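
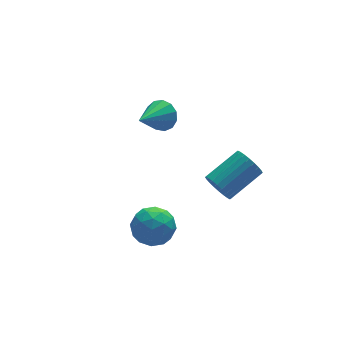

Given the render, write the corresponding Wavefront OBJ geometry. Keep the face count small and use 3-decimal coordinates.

v 1.403 -1.599 -2.167
v 1.807 -2.134 -2.735
v 3.722 -1.637 -1.842
v 3.317 -1.101 -1.273
v 1.811 -1.838 -2.908
v 3.725 -1.341 -2.015
v 1.753 -1.505 -2.969
v 3.667 -1.008 -2.075
v 1.641 -1.186 -2.907
v 3.555 -0.689 -2.013
v 1.493 -0.93 -2.732
v 3.407 -0.433 -1.839
v 1.331 -0.776 -2.471
v 3.246 -0.279 -1.578
v 1.181 -0.747 -2.164
v 3.095 -0.25 -1.271
v 1.064 -0.848 -1.857
v 2.978 -0.351 -0.964
v 0.998 -1.063 -1.598
v 2.913 -0.566 -0.705
v 0.995 -1.359 -1.425
v 2.909 -0.862 -0.532
v 1.053 -1.692 -1.365
v 2.967 -1.195 -0.471
v 1.165 -2.011 -1.427
v 3.079 -1.514 -0.533
v 1.313 -2.267 -1.601
v 3.227 -1.77 -0.708
v 1.474 -2.421 -1.862
v 3.389 -1.924 -0.969
v 1.625 -2.45 -2.169
v 3.539 -1.953 -1.276
v 1.742 -2.349 -2.476
v 3.656 -1.852 -1.583
v 0.77 3.926 -1.029
v 1.276 3.878 -0.238
v -0.81 3.014 -0.071
v 1.019 4.341 -0.223
v 0.682 4.672 -0.464
v 0.374 4.765 -0.884
v 0.191 4.593 -1.35
v 0.192 4.208 -1.714
v 0.376 3.734 -1.861
v 0.686 3.32 -1.743
v 1.022 3.099 -1.399
v 1.278 3.14 -0.937
v 1.373 3.431 -0.505
v -3.321 -2.327 -2.645
v -2.499 -1.594 -2.257
v -2.061 -3.126 -3.803
v -1.239 -2.393 -3.415
v -1.66 -3.224 -2.711
v -2.439 -2.73 -1.996
v -2.121 -1.99 -4.064
v -2.9 -1.496 -3.349
v -1.758 -1.386 -3.134
v -1.473 -2.149 -2.298
v -3.087 -2.571 -3.762
v -2.802 -3.334 -2.926
v -3.02 -1.89 -2.349
v -1.54 -2.83 -3.711
v -1.787 -3.318 -3.297
v -1.304 -2.888 -3.069
v -2.985 -2.558 -2.196
v -2.502 -2.127 -1.968
v -2.009 -3.085 -2.235
v -2.058 -2.593 -4.092
v -1.575 -2.162 -3.864
v -3.256 -1.832 -2.991
v -2.773 -1.402 -2.763
v -2.551 -1.635 -3.825
v -2.102 -1.337 -2.637
v -1.361 -1.807 -3.317
v -1.88 -1.57 -3.699
v -2.337 -1.28 -3.278
v -1.934 -1.786 -2.145
v -1.194 -2.256 -2.826
v -1.441 -2.744 -2.412
v -1.899 -2.453 -1.992
v -1.499 -1.663 -2.661
v -3.366 -2.464 -3.234
v -2.626 -2.934 -3.915
v -2.661 -2.267 -4.068
v -3.119 -1.976 -3.648
v -3.199 -2.913 -2.743
v -2.458 -3.383 -3.423
v -2.223 -3.44 -2.782
v -2.68 -3.15 -2.361
v -3.061 -3.057 -3.399
f 2 1 5
f 2 5 3
f 3 5 6
f 3 6 4
f 5 1 7
f 5 7 6
f 6 7 8
f 6 8 4
f 7 1 9
f 7 9 8
f 8 9 10
f 8 10 4
f 9 1 11
f 9 11 10
f 10 11 12
f 10 12 4
f 11 1 13
f 11 13 12
f 12 13 14
f 12 14 4
f 13 1 15
f 13 15 14
f 14 15 16
f 14 16 4
f 15 1 17
f 15 17 16
f 16 17 18
f 16 18 4
f 17 1 19
f 17 19 18
f 18 19 20
f 18 20 4
f 19 1 21
f 19 21 20
f 20 21 22
f 20 22 4
f 21 1 23
f 21 23 22
f 22 23 24
f 22 24 4
f 23 1 25
f 23 25 24
f 24 25 26
f 24 26 4
f 25 1 27
f 25 27 26
f 26 27 28
f 26 28 4
f 27 1 29
f 27 29 28
f 28 29 30
f 28 30 4
f 29 1 31
f 29 31 30
f 30 31 32
f 30 32 4
f 31 1 33
f 31 33 32
f 32 33 34
f 32 34 4
f 33 1 2
f 33 2 34
f 34 2 3
f 34 3 4
f 36 35 38
f 36 38 37
f 38 35 39
f 38 39 37
f 39 35 40
f 39 40 37
f 40 35 41
f 40 41 37
f 41 35 42
f 41 42 37
f 42 35 43
f 42 43 37
f 43 35 44
f 43 44 37
f 44 35 45
f 44 45 37
f 45 35 46
f 45 46 37
f 46 35 47
f 46 47 37
f 47 35 36
f 47 36 37
f 48 85 64
f 85 59 88
f 64 88 53
f 85 88 64
f 48 64 60
f 64 53 65
f 60 65 49
f 64 65 60
f 48 60 69
f 60 49 70
f 69 70 55
f 60 70 69
f 48 69 81
f 69 55 84
f 81 84 58
f 69 84 81
f 48 81 85
f 81 58 89
f 85 89 59
f 81 89 85
f 49 65 76
f 65 53 79
f 76 79 57
f 65 79 76
f 53 88 66
f 88 59 87
f 66 87 52
f 88 87 66
f 59 89 86
f 89 58 82
f 86 82 50
f 89 82 86
f 58 84 83
f 84 55 71
f 83 71 54
f 84 71 83
f 55 70 75
f 70 49 72
f 75 72 56
f 70 72 75
f 51 77 63
f 77 57 78
f 63 78 52
f 77 78 63
f 51 63 61
f 63 52 62
f 61 62 50
f 63 62 61
f 51 61 68
f 61 50 67
f 68 67 54
f 61 67 68
f 51 68 73
f 68 54 74
f 73 74 56
f 68 74 73
f 51 73 77
f 73 56 80
f 77 80 57
f 73 80 77
f 52 78 66
f 78 57 79
f 66 79 53
f 78 79 66
f 50 62 86
f 62 52 87
f 86 87 59
f 62 87 86
f 54 67 83
f 67 50 82
f 83 82 58
f 67 82 83
f 56 74 75
f 74 54 71
f 75 71 55
f 74 71 75
f 57 80 76
f 80 56 72
f 76 72 49
f 80 72 76



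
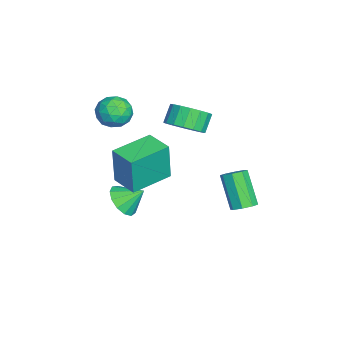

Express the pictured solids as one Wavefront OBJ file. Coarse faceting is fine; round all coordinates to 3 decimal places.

v 0.938 -0.773 0.629
v 1.019 -0.838 2.606
v 1.918 0.126 0.619
v 1.999 0.061 2.596
v 2.301 -2.261 0.524
v 2.382 -2.326 2.501
v 3.281 -1.362 0.514
v 3.362 -1.427 2.491
v -2.304 -2.724 2.32
v -1.907 -2.357 1.582
v -0.973 -2.923 2.938
v -0.576 -2.556 2.2
v -1.073 -2.031 2.761
v -1.895 -1.908 2.379
v -0.985 -3.372 2.141
v -1.807 -3.249 1.759
v -1.092 -2.757 1.471
v -1.146 -1.929 1.855
v -1.734 -3.351 2.665
v -1.788 -2.523 3.049
v -2.222 -2.523 1.897
v -0.658 -2.757 2.623
v -0.95 -2.448 2.953
v -0.716 -2.233 2.519
v -2.215 -2.259 2.366
v -1.982 -2.043 1.932
v -1.491 -1.852 2.625
v -0.898 -3.237 2.588
v -0.665 -3.021 2.154
v -2.164 -3.047 2.001
v -1.93 -2.832 1.567
v -1.389 -3.428 1.895
v -1.509 -2.543 1.398
v -0.727 -2.66 1.761
v -0.968 -3.139 1.726
v -1.451 -3.067 1.502
v -1.541 -2.055 1.624
v -0.759 -2.172 1.987
v -1.051 -1.864 2.316
v -1.534 -1.792 2.092
v -1.062 -2.291 1.558
v -2.121 -3.108 2.533
v -1.339 -3.225 2.896
v -1.346 -3.488 2.428
v -1.829 -3.416 2.204
v -2.153 -2.62 2.759
v -1.371 -2.737 3.122
v -1.429 -2.213 3.018
v -1.912 -2.141 2.794
v -1.818 -2.989 2.962
v -0.384 -2.198 -3.017
v 0.216 -2.647 -2.483
v -0.356 -1.242 -2.243
v 0.498 -2.379 -2.825
v 0.499 -2.053 -3.228
v 0.221 -1.773 -3.564
v -0.25 -1.628 -3.726
v -0.763 -1.664 -3.663
v -1.156 -1.87 -3.395
v -1.304 -2.18 -3.006
v -1.16 -2.495 -2.621
v -0.769 -2.717 -2.362
v -0.257 -2.773 -2.31
v -2.202 0.445 0.783
v -1.642 1.239 0.97
v -2.298 1.51 1.784
v -2.858 0.715 1.597
v -1.963 1.397 0.659
v -2.619 1.668 1.473
v -2.338 1.337 0.376
v -2.994 1.608 1.19
v -2.682 1.072 0.187
v -3.339 1.343 1.001
v -2.917 0.664 0.134
v -3.573 0.934 0.948
v -2.987 0.205 0.23
v -3.643 0.476 1.044
v -2.878 -0.199 0.452
v -3.534 0.072 1.266
v -2.613 -0.455 0.751
v -3.27 -0.184 1.565
v -2.255 -0.505 1.056
v -2.911 -0.235 1.87
v -1.884 -0.338 1.3
v -2.541 -0.067 2.113
v -1.586 0.009 1.424
v -2.243 0.28 2.238
v -1.43 0.455 1.402
v -2.086 0.726 2.216
v -1.45 0.899 1.238
v -2.106 1.17 2.052
v 2.989 3.344 -0.417
v 3.326 3.713 -0.066
v 2.348 3.205 1.407
v 2.011 2.836 1.057
v 2.95 3.927 -0.242
v 1.972 3.419 1.232
v 2.597 3.8 -0.52
v 1.619 3.292 0.954
v 2.474 3.405 -0.737
v 1.496 2.898 0.736
v 2.652 2.975 -0.767
v 1.674 2.467 0.706
v 3.028 2.761 -0.592
v 2.05 2.253 0.882
v 3.381 2.888 -0.314
v 2.403 2.38 1.16
v 3.504 3.282 -0.096
v 2.526 2.775 1.377
f 2 4 1
f 5 2 1
f 1 4 3
f 3 5 1
f 2 8 4
f 6 2 5
f 6 8 2
f 4 8 3
f 7 5 3
f 3 8 7
f 7 6 5
f 8 6 7
f 9 46 25
f 46 20 49
f 25 49 14
f 46 49 25
f 9 25 21
f 25 14 26
f 21 26 10
f 25 26 21
f 9 21 30
f 21 10 31
f 30 31 16
f 21 31 30
f 9 30 42
f 30 16 45
f 42 45 19
f 30 45 42
f 9 42 46
f 42 19 50
f 46 50 20
f 42 50 46
f 10 26 37
f 26 14 40
f 37 40 18
f 26 40 37
f 14 49 27
f 49 20 48
f 27 48 13
f 49 48 27
f 20 50 47
f 50 19 43
f 47 43 11
f 50 43 47
f 19 45 44
f 45 16 32
f 44 32 15
f 45 32 44
f 16 31 36
f 31 10 33
f 36 33 17
f 31 33 36
f 12 38 24
f 38 18 39
f 24 39 13
f 38 39 24
f 12 24 22
f 24 13 23
f 22 23 11
f 24 23 22
f 12 22 29
f 22 11 28
f 29 28 15
f 22 28 29
f 12 29 34
f 29 15 35
f 34 35 17
f 29 35 34
f 12 34 38
f 34 17 41
f 38 41 18
f 34 41 38
f 13 39 27
f 39 18 40
f 27 40 14
f 39 40 27
f 11 23 47
f 23 13 48
f 47 48 20
f 23 48 47
f 15 28 44
f 28 11 43
f 44 43 19
f 28 43 44
f 17 35 36
f 35 15 32
f 36 32 16
f 35 32 36
f 18 41 37
f 41 17 33
f 37 33 10
f 41 33 37
f 52 51 54
f 52 54 53
f 54 51 55
f 54 55 53
f 55 51 56
f 55 56 53
f 56 51 57
f 56 57 53
f 57 51 58
f 57 58 53
f 58 51 59
f 58 59 53
f 59 51 60
f 59 60 53
f 60 51 61
f 60 61 53
f 61 51 62
f 61 62 53
f 62 51 63
f 62 63 53
f 63 51 52
f 63 52 53
f 65 64 68
f 65 68 66
f 66 68 69
f 66 69 67
f 68 64 70
f 68 70 69
f 69 70 71
f 69 71 67
f 70 64 72
f 70 72 71
f 71 72 73
f 71 73 67
f 72 64 74
f 72 74 73
f 73 74 75
f 73 75 67
f 74 64 76
f 74 76 75
f 75 76 77
f 75 77 67
f 76 64 78
f 76 78 77
f 77 78 79
f 77 79 67
f 78 64 80
f 78 80 79
f 79 80 81
f 79 81 67
f 80 64 82
f 80 82 81
f 81 82 83
f 81 83 67
f 82 64 84
f 82 84 83
f 83 84 85
f 83 85 67
f 84 64 86
f 84 86 85
f 85 86 87
f 85 87 67
f 86 64 88
f 86 88 87
f 87 88 89
f 87 89 67
f 88 64 90
f 88 90 89
f 89 90 91
f 89 91 67
f 90 64 65
f 90 65 91
f 91 65 66
f 91 66 67
f 93 92 96
f 93 96 94
f 94 96 97
f 94 97 95
f 96 92 98
f 96 98 97
f 97 98 99
f 97 99 95
f 98 92 100
f 98 100 99
f 99 100 101
f 99 101 95
f 100 92 102
f 100 102 101
f 101 102 103
f 101 103 95
f 102 92 104
f 102 104 103
f 103 104 105
f 103 105 95
f 104 92 106
f 104 106 105
f 105 106 107
f 105 107 95
f 106 92 108
f 106 108 107
f 107 108 109
f 107 109 95
f 108 92 93
f 108 93 109
f 109 93 94
f 109 94 95



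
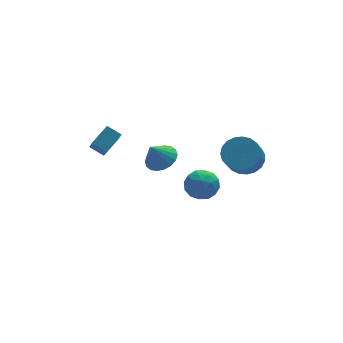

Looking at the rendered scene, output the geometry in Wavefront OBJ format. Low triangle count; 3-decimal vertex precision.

v 1.47 1.724 -4.46
v 2.33 1.201 -4.538
v 1.09 0.899 -3.102
v 1.95 0.376 -3.18
v 1.977 1.359 -2.951
v 2.211 1.868 -3.79
v 1.209 0.232 -3.85
v 1.443 0.741 -4.689
v 2.168 0.278 -4.161
v 2.643 0.975 -3.605
v 0.777 1.125 -4.035
v 1.252 1.822 -3.479
v 1.933 1.535 -4.618
v 1.487 0.565 -3.022
v 1.503 1.143 -2.887
v 2.008 0.835 -2.933
v 1.863 1.927 -4.179
v 2.369 1.619 -4.224
v 2.161 1.712 -3.292
v 1.051 0.481 -3.416
v 1.557 0.173 -3.461
v 1.412 1.265 -4.707
v 1.917 0.957 -4.753
v 1.259 0.388 -4.348
v 2.343 0.685 -4.442
v 2.12 0.2 -3.644
v 1.685 0.115 -4.038
v 1.823 0.415 -4.531
v 2.622 1.094 -4.116
v 2.399 0.61 -3.317
v 2.415 1.187 -3.183
v 2.553 1.487 -3.676
v 2.527 0.552 -3.894
v 1.021 1.49 -4.323
v 0.798 1.006 -3.524
v 0.867 0.613 -3.964
v 1.005 0.913 -4.457
v 1.3 1.9 -3.996
v 1.077 1.415 -3.198
v 1.597 1.685 -3.109
v 1.735 1.985 -3.602
v 0.893 1.548 -3.746
v 0.117 2.871 -2.564
v 0.949 2.878 -2.105
v -0.537 2.769 -1.376
v 0.849 3.288 -2.125
v 0.604 3.616 -2.232
v 0.263 3.796 -2.404
v -0.107 3.793 -2.609
v -0.433 3.607 -2.804
v -0.65 3.276 -2.952
v -0.715 2.864 -3.023
v -0.615 2.454 -3.003
v -0.37 2.126 -2.896
v -0.029 1.946 -2.724
v 0.341 1.949 -2.519
v 0.667 2.134 -2.324
v 0.884 2.466 -2.176
v -2.962 3.166 -1.668
v -3.164 2.123 -0.512
v -3.549 3.749 -1.243
v -3.751 2.706 -0.088
v -1.929 3.714 -0.992
v -2.131 2.671 0.163
v -2.516 4.297 -0.568
v -2.718 3.254 0.588
v 2.55 -2.625 0.958
v 3.432 -2.574 1.447
v 2.832 -3.364 2.612
v 1.95 -3.415 2.122
v 3.237 -2.227 1.582
v 2.637 -3.017 2.747
v 2.924 -1.949 1.609
v 2.323 -2.739 2.773
v 2.545 -1.788 1.523
v 1.945 -2.578 2.687
v 2.168 -1.772 1.339
v 1.567 -2.561 2.504
v 1.857 -1.903 1.09
v 1.256 -2.693 2.254
v 1.665 -2.159 0.817
v 1.065 -2.949 1.982
v 1.627 -2.496 0.569
v 1.026 -3.285 1.734
v 1.748 -2.855 0.388
v 1.148 -3.644 1.553
v 2.008 -3.174 0.306
v 1.408 -3.964 1.471
v 2.362 -3.399 0.336
v 1.761 -4.188 1.501
v 2.748 -3.489 0.474
v 2.148 -4.279 1.638
v 3.1 -3.431 0.695
v 2.5 -4.22 1.86
v 3.357 -3.233 0.962
v 2.757 -4.022 2.127
v 3.475 -2.93 1.228
v 2.874 -3.719 2.393
f 1 38 17
f 38 12 41
f 17 41 6
f 38 41 17
f 1 17 13
f 17 6 18
f 13 18 2
f 17 18 13
f 1 13 22
f 13 2 23
f 22 23 8
f 13 23 22
f 1 22 34
f 22 8 37
f 34 37 11
f 22 37 34
f 1 34 38
f 34 11 42
f 38 42 12
f 34 42 38
f 2 18 29
f 18 6 32
f 29 32 10
f 18 32 29
f 6 41 19
f 41 12 40
f 19 40 5
f 41 40 19
f 12 42 39
f 42 11 35
f 39 35 3
f 42 35 39
f 11 37 36
f 37 8 24
f 36 24 7
f 37 24 36
f 8 23 28
f 23 2 25
f 28 25 9
f 23 25 28
f 4 30 16
f 30 10 31
f 16 31 5
f 30 31 16
f 4 16 14
f 16 5 15
f 14 15 3
f 16 15 14
f 4 14 21
f 14 3 20
f 21 20 7
f 14 20 21
f 4 21 26
f 21 7 27
f 26 27 9
f 21 27 26
f 4 26 30
f 26 9 33
f 30 33 10
f 26 33 30
f 5 31 19
f 31 10 32
f 19 32 6
f 31 32 19
f 3 15 39
f 15 5 40
f 39 40 12
f 15 40 39
f 7 20 36
f 20 3 35
f 36 35 11
f 20 35 36
f 9 27 28
f 27 7 24
f 28 24 8
f 27 24 28
f 10 33 29
f 33 9 25
f 29 25 2
f 33 25 29
f 44 43 46
f 44 46 45
f 46 43 47
f 46 47 45
f 47 43 48
f 47 48 45
f 48 43 49
f 48 49 45
f 49 43 50
f 49 50 45
f 50 43 51
f 50 51 45
f 51 43 52
f 51 52 45
f 52 43 53
f 52 53 45
f 53 43 54
f 53 54 45
f 54 43 55
f 54 55 45
f 55 43 56
f 55 56 45
f 56 43 57
f 56 57 45
f 57 43 58
f 57 58 45
f 58 43 44
f 58 44 45
f 60 62 59
f 63 60 59
f 59 62 61
f 61 63 59
f 60 66 62
f 64 60 63
f 64 66 60
f 62 66 61
f 65 63 61
f 61 66 65
f 65 64 63
f 66 64 65
f 68 67 71
f 68 71 69
f 69 71 72
f 69 72 70
f 71 67 73
f 71 73 72
f 72 73 74
f 72 74 70
f 73 67 75
f 73 75 74
f 74 75 76
f 74 76 70
f 75 67 77
f 75 77 76
f 76 77 78
f 76 78 70
f 77 67 79
f 77 79 78
f 78 79 80
f 78 80 70
f 79 67 81
f 79 81 80
f 80 81 82
f 80 82 70
f 81 67 83
f 81 83 82
f 82 83 84
f 82 84 70
f 83 67 85
f 83 85 84
f 84 85 86
f 84 86 70
f 85 67 87
f 85 87 86
f 86 87 88
f 86 88 70
f 87 67 89
f 87 89 88
f 88 89 90
f 88 90 70
f 89 67 91
f 89 91 90
f 90 91 92
f 90 92 70
f 91 67 93
f 91 93 92
f 92 93 94
f 92 94 70
f 93 67 95
f 93 95 94
f 94 95 96
f 94 96 70
f 95 67 97
f 95 97 96
f 96 97 98
f 96 98 70
f 97 67 68
f 97 68 98
f 98 68 69
f 98 69 70



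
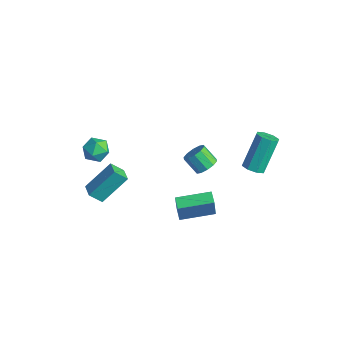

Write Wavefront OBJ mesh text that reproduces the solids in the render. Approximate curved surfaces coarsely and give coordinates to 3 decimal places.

v 0.166 0.878 -3.497
v 0.316 0.653 -2.123
v 1.053 2.649 -3.303
v 1.203 2.423 -1.929
v 0.877 0.537 -3.631
v 1.027 0.311 -2.257
v 1.764 2.307 -3.437
v 1.914 2.082 -2.063
v 3.945 3.012 2.354
v 4.498 2.789 2.613
v 4.148 3.966 4.366
v 3.595 4.188 4.106
v 4.566 3.205 2.348
v 4.215 4.382 4.101
v 4.27 3.507 2.086
v 3.92 4.684 3.839
v 3.784 3.519 1.981
v 3.433 4.696 3.733
v 3.392 3.234 2.094
v 3.042 4.411 3.847
v 3.325 2.818 2.359
v 2.974 3.995 4.112
v 3.62 2.516 2.621
v 3.27 3.693 4.374
v 4.107 2.504 2.727
v 3.756 3.681 4.479
v -3.036 -2.046 -3.004
v -3.409 -2.649 -2.299
v -2.755 -0.548 -1.573
v -3.129 -1.152 -0.868
v -2.191 -2.368 -2.832
v -2.565 -2.972 -2.127
v -1.911 -0.871 -1.401
v -2.284 -1.474 -0.696
v 1.352 1.964 0.872
v 1.831 2.045 1.361
v 1.068 1.758 2.157
v 0.588 1.676 1.668
v 1.634 2.419 1.307
v 0.871 2.132 2.103
v 1.329 2.619 1.086
v 0.565 2.332 1.883
v 1.032 2.569 0.784
v 0.269 2.281 1.58
v 0.858 2.287 0.515
v 0.094 2 1.312
v 0.872 1.882 0.383
v 0.109 1.595 1.179
v 1.069 1.508 0.437
v 0.306 1.221 1.233
v 1.375 1.308 0.657
v 0.611 1.021 1.454
v 1.671 1.359 0.96
v 0.908 1.071 1.756
v 1.846 1.64 1.228
v 1.082 1.353 2.025
v -4.127 -1.175 0.106
v -3.613 -1.047 0.76
v -3.627 -2.433 -0.04
v -3.113 -2.305 0.614
v -3.943 -2.367 0.737
v -4.252 -1.59 0.827
v -2.988 -1.89 -0.107
v -3.297 -1.113 -0.017
v -2.909 -1.489 0.628
v -3.499 -1.784 1.15
v -3.741 -1.696 -0.43
v -4.331 -1.991 0.092
f 2 4 1
f 5 2 1
f 1 4 3
f 3 5 1
f 2 8 4
f 6 2 5
f 6 8 2
f 4 8 3
f 7 5 3
f 3 8 7
f 7 6 5
f 8 6 7
f 10 9 13
f 10 13 11
f 11 13 14
f 11 14 12
f 13 9 15
f 13 15 14
f 14 15 16
f 14 16 12
f 15 9 17
f 15 17 16
f 16 17 18
f 16 18 12
f 17 9 19
f 17 19 18
f 18 19 20
f 18 20 12
f 19 9 21
f 19 21 20
f 20 21 22
f 20 22 12
f 21 9 23
f 21 23 22
f 22 23 24
f 22 24 12
f 23 9 25
f 23 25 24
f 24 25 26
f 24 26 12
f 25 9 10
f 25 10 26
f 26 10 11
f 26 11 12
f 28 30 27
f 31 28 27
f 27 30 29
f 29 31 27
f 28 34 30
f 32 28 31
f 32 34 28
f 30 34 29
f 33 31 29
f 29 34 33
f 33 32 31
f 34 32 33
f 36 35 39
f 36 39 37
f 37 39 40
f 37 40 38
f 39 35 41
f 39 41 40
f 40 41 42
f 40 42 38
f 41 35 43
f 41 43 42
f 42 43 44
f 42 44 38
f 43 35 45
f 43 45 44
f 44 45 46
f 44 46 38
f 45 35 47
f 45 47 46
f 46 47 48
f 46 48 38
f 47 35 49
f 47 49 48
f 48 49 50
f 48 50 38
f 49 35 51
f 49 51 50
f 50 51 52
f 50 52 38
f 51 35 53
f 51 53 52
f 52 53 54
f 52 54 38
f 53 35 55
f 53 55 54
f 54 55 56
f 54 56 38
f 55 35 36
f 55 36 56
f 56 36 37
f 56 37 38
f 57 68 62
f 57 62 58
f 57 58 64
f 57 64 67
f 57 67 68
f 58 62 66
f 62 68 61
f 68 67 59
f 67 64 63
f 64 58 65
f 60 66 61
f 60 61 59
f 60 59 63
f 60 63 65
f 60 65 66
f 61 66 62
f 59 61 68
f 63 59 67
f 65 63 64
f 66 65 58



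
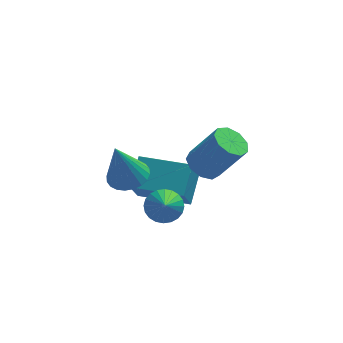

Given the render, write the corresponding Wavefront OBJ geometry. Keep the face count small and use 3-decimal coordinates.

v -2.052 -2.618 0.639
v -1.606 -3.294 0.646
v -2.508 -2.902 2.441
v -1.392 -3.079 0.734
v -1.279 -2.793 0.808
v -1.283 -2.481 0.856
v -1.405 -2.189 0.871
v -1.624 -1.963 0.851
v -1.909 -1.837 0.798
v -2.216 -1.829 0.722
v -2.497 -1.942 0.633
v -2.711 -2.157 0.545
v -2.824 -2.443 0.471
v -2.82 -2.755 0.423
v -2.699 -3.047 0.408
v -2.479 -3.273 0.428
v -2.194 -3.399 0.48
v -1.887 -3.407 0.557
v 0.727 -1.206 -0.173
v 1.335 -0.93 -0.536
v 2.341 -1.139 0.99
v 1.733 -1.414 1.353
v 1.073 -0.543 -0.31
v 2.078 -0.752 1.216
v 0.648 -0.465 -0.02
v 1.654 -0.674 1.506
v 0.261 -0.734 0.198
v 1.267 -0.943 1.725
v 0.092 -1.224 0.243
v 1.097 -1.433 1.77
v 0.22 -1.705 0.093
v 1.225 -1.914 1.619
v 0.585 -1.952 -0.182
v 1.591 -2.161 1.345
v 1.017 -1.85 -0.453
v 2.023 -2.059 1.074
v 1.313 -1.447 -0.593
v 2.319 -1.655 0.934
v -0.769 -2.374 -1.451
v -0.445 -1.911 -0.973
v -0.771 -3.386 -0.469
v -0.724 -1.86 -0.921
v -1.01 -1.887 -0.949
v -1.26 -1.988 -1.054
v -1.434 -2.148 -1.219
v -1.508 -2.342 -1.419
v -1.469 -2.541 -1.625
v -1.323 -2.715 -1.804
v -1.093 -2.837 -1.929
v -0.814 -2.888 -1.981
v -0.528 -2.861 -1.953
v -0.278 -2.76 -1.848
v -0.104 -2.6 -1.683
v -0.03 -2.406 -1.482
v -0.069 -2.207 -1.277
v -0.215 -2.033 -1.098
v -1.637 0.816 -3.766
v -1.956 -0.124 -2.349
v -1.251 1.947 -2.929
v -1.57 1.007 -1.512
v 0.37 0.133 -3.768
v 0.051 -0.807 -2.351
v 0.756 1.264 -2.931
v 0.437 0.324 -1.514
f 2 1 4
f 2 4 3
f 4 1 5
f 4 5 3
f 5 1 6
f 5 6 3
f 6 1 7
f 6 7 3
f 7 1 8
f 7 8 3
f 8 1 9
f 8 9 3
f 9 1 10
f 9 10 3
f 10 1 11
f 10 11 3
f 11 1 12
f 11 12 3
f 12 1 13
f 12 13 3
f 13 1 14
f 13 14 3
f 14 1 15
f 14 15 3
f 15 1 16
f 15 16 3
f 16 1 17
f 16 17 3
f 17 1 18
f 17 18 3
f 18 1 2
f 18 2 3
f 20 19 23
f 20 23 21
f 21 23 24
f 21 24 22
f 23 19 25
f 23 25 24
f 24 25 26
f 24 26 22
f 25 19 27
f 25 27 26
f 26 27 28
f 26 28 22
f 27 19 29
f 27 29 28
f 28 29 30
f 28 30 22
f 29 19 31
f 29 31 30
f 30 31 32
f 30 32 22
f 31 19 33
f 31 33 32
f 32 33 34
f 32 34 22
f 33 19 35
f 33 35 34
f 34 35 36
f 34 36 22
f 35 19 37
f 35 37 36
f 36 37 38
f 36 38 22
f 37 19 20
f 37 20 38
f 38 20 21
f 38 21 22
f 40 39 42
f 40 42 41
f 42 39 43
f 42 43 41
f 43 39 44
f 43 44 41
f 44 39 45
f 44 45 41
f 45 39 46
f 45 46 41
f 46 39 47
f 46 47 41
f 47 39 48
f 47 48 41
f 48 39 49
f 48 49 41
f 49 39 50
f 49 50 41
f 50 39 51
f 50 51 41
f 51 39 52
f 51 52 41
f 52 39 53
f 52 53 41
f 53 39 54
f 53 54 41
f 54 39 55
f 54 55 41
f 55 39 56
f 55 56 41
f 56 39 40
f 56 40 41
f 58 60 57
f 61 58 57
f 57 60 59
f 59 61 57
f 58 64 60
f 62 58 61
f 62 64 58
f 60 64 59
f 63 61 59
f 59 64 63
f 63 62 61
f 64 62 63



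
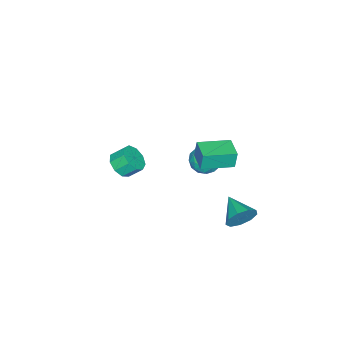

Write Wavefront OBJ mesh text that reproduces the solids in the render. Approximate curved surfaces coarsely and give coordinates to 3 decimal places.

v -0.882 -3.967 -3.114
v -0.237 -4.291 -2.481
v -0.592 -3.536 -1.733
v -1.238 -3.213 -2.366
v 0.025 -3.809 -2.842
v -0.33 -3.055 -2.095
v -0.138 -3.402 -3.331
v -0.493 -2.647 -2.583
v -0.649 -3.259 -3.718
v -1.004 -2.504 -2.97
v -1.269 -3.447 -3.822
v -1.624 -2.693 -3.075
v -1.708 -3.879 -3.595
v -2.063 -3.125 -2.847
v -1.761 -4.352 -3.143
v -2.117 -3.598 -2.395
v -1.403 -4.645 -2.677
v -1.758 -3.891 -1.929
v -0.801 -4.621 -2.416
v -1.156 -3.866 -1.668
v -0.588 3.356 1.768
v -0.69 3.456 2.899
v 0.404 4.316 1.772
v 0.302 4.416 2.903
v 0.778 1.944 2.017
v 0.676 2.044 3.148
v 1.77 2.904 2.021
v 1.668 3.004 3.152
v -1.43 2.062 -1.224
v -0.777 2.165 -0.448
v -2.063 0.715 -0.512
v -1.41 0.818 0.264
v -2.164 1.493 0.14
v -1.773 2.325 -0.301
v -1.067 0.555 -0.659
v -0.676 1.387 -1.1
v -0.552 1.234 -0.099
v -1.231 1.814 0.395
v -1.609 1.066 -1.355
v -2.288 1.646 -0.861
v -1.048 2.232 -0.899
v -1.792 0.648 -0.061
v -2.236 1.045 -0.135
v -1.852 1.105 0.322
v -1.634 2.326 -0.812
v -1.25 2.387 -0.356
v -2.065 1.991 -0.01
v -1.59 0.493 -0.604
v -1.206 0.554 -0.148
v -0.988 1.775 -1.282
v -0.604 1.835 -0.825
v -0.775 0.889 -0.95
v -0.532 1.745 -0.237
v -0.904 0.953 0.181
v -0.702 0.798 -0.361
v -0.472 1.288 -0.62
v -0.931 2.086 0.053
v -1.303 1.294 0.472
v -1.746 1.69 0.398
v -1.516 2.18 0.14
v -0.799 1.538 0.258
v -1.537 1.586 -1.432
v -1.909 0.794 -1.013
v -1.324 0.7 -1.1
v -1.094 1.19 -1.358
v -1.936 1.927 -1.141
v -2.308 1.135 -0.723
v -2.368 1.592 -0.34
v -2.138 2.082 -0.599
v -2.041 1.342 -1.218
v -0.557 4.341 -3.861
v -0.038 4.33 -2.983
v -1.503 2.959 -3.319
v -0.601 4.739 -2.923
v -1.143 4.961 -3.301
v -1.411 4.893 -3.942
v -1.279 4.567 -4.545
v -0.81 4.135 -4.827
v -0.222 3.799 -4.658
v 0.209 3.717 -4.115
v 0.281 3.927 -3.454
f 2 1 5
f 2 5 3
f 3 5 6
f 3 6 4
f 5 1 7
f 5 7 6
f 6 7 8
f 6 8 4
f 7 1 9
f 7 9 8
f 8 9 10
f 8 10 4
f 9 1 11
f 9 11 10
f 10 11 12
f 10 12 4
f 11 1 13
f 11 13 12
f 12 13 14
f 12 14 4
f 13 1 15
f 13 15 14
f 14 15 16
f 14 16 4
f 15 1 17
f 15 17 16
f 16 17 18
f 16 18 4
f 17 1 19
f 17 19 18
f 18 19 20
f 18 20 4
f 19 1 2
f 19 2 20
f 20 2 3
f 20 3 4
f 22 24 21
f 25 22 21
f 21 24 23
f 23 25 21
f 22 28 24
f 26 22 25
f 26 28 22
f 24 28 23
f 27 25 23
f 23 28 27
f 27 26 25
f 28 26 27
f 29 66 45
f 66 40 69
f 45 69 34
f 66 69 45
f 29 45 41
f 45 34 46
f 41 46 30
f 45 46 41
f 29 41 50
f 41 30 51
f 50 51 36
f 41 51 50
f 29 50 62
f 50 36 65
f 62 65 39
f 50 65 62
f 29 62 66
f 62 39 70
f 66 70 40
f 62 70 66
f 30 46 57
f 46 34 60
f 57 60 38
f 46 60 57
f 34 69 47
f 69 40 68
f 47 68 33
f 69 68 47
f 40 70 67
f 70 39 63
f 67 63 31
f 70 63 67
f 39 65 64
f 65 36 52
f 64 52 35
f 65 52 64
f 36 51 56
f 51 30 53
f 56 53 37
f 51 53 56
f 32 58 44
f 58 38 59
f 44 59 33
f 58 59 44
f 32 44 42
f 44 33 43
f 42 43 31
f 44 43 42
f 32 42 49
f 42 31 48
f 49 48 35
f 42 48 49
f 32 49 54
f 49 35 55
f 54 55 37
f 49 55 54
f 32 54 58
f 54 37 61
f 58 61 38
f 54 61 58
f 33 59 47
f 59 38 60
f 47 60 34
f 59 60 47
f 31 43 67
f 43 33 68
f 67 68 40
f 43 68 67
f 35 48 64
f 48 31 63
f 64 63 39
f 48 63 64
f 37 55 56
f 55 35 52
f 56 52 36
f 55 52 56
f 38 61 57
f 61 37 53
f 57 53 30
f 61 53 57
f 72 71 74
f 72 74 73
f 74 71 75
f 74 75 73
f 75 71 76
f 75 76 73
f 76 71 77
f 76 77 73
f 77 71 78
f 77 78 73
f 78 71 79
f 78 79 73
f 79 71 80
f 79 80 73
f 80 71 81
f 80 81 73
f 81 71 72
f 81 72 73



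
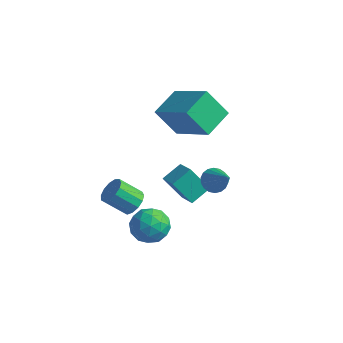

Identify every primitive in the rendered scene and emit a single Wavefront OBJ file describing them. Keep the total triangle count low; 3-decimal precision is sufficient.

v -2.302 2.512 1.595
v -3.147 2.232 2.752
v -2.213 3.834 1.981
v -3.058 3.554 3.138
v -0.522 2.046 2.782
v -1.367 1.766 3.939
v -0.433 3.368 3.168
v -1.278 3.088 4.325
v -0.054 1.758 0.35
v 0.4 1.868 0.007
v 0.974 1.202 1.53
v 0.372 2.09 0.136
v 0.258 2.245 0.308
v 0.083 2.304 0.489
v -0.119 2.255 0.642
v -0.308 2.108 0.737
v -0.447 1.891 0.755
v -0.508 1.648 0.694
v -0.479 1.427 0.564
v -0.366 1.271 0.392
v -0.191 1.212 0.212
v 0.012 1.261 0.059
v 0.201 1.408 -0.036
v 0.34 1.625 -0.055
v -1.589 -1.011 -0.167
v -0.988 -0.736 -0.687
v -0.892 -2.164 0.027
v -0.291 -1.889 -0.493
v -0.4 -1.521 0.256
v -0.831 -0.809 0.136
v -1.049 -2.091 -0.796
v -1.48 -1.379 -0.916
v -0.655 -1.403 -1.076
v -0.253 -1.051 -0.426
v -1.627 -1.849 -0.234
v -1.225 -1.497 0.416
v -1.35 -0.773 -0.444
v -0.53 -2.127 -0.216
v -0.594 -1.911 0.224
v -0.241 -1.75 -0.081
v -1.257 -0.815 0.039
v -0.904 -0.653 -0.266
v -0.558 -1.115 0.288
v -0.976 -2.247 -0.394
v -0.623 -2.085 -0.699
v -1.639 -1.15 -0.579
v -1.286 -0.989 -0.884
v -1.322 -1.785 -0.948
v -0.801 -1.003 -0.979
v -0.391 -1.68 -0.864
v -0.836 -1.8 -1.042
v -1.09 -1.381 -1.113
v -0.565 -0.796 -0.597
v -0.155 -1.473 -0.482
v -0.219 -1.257 -0.042
v -0.472 -0.838 -0.113
v -0.369 -1.188 -0.825
v -1.725 -1.427 -0.178
v -1.315 -2.104 -0.063
v -1.408 -2.062 -0.547
v -1.661 -1.643 -0.618
v -1.489 -1.22 0.204
v -1.079 -1.897 0.319
v -0.79 -1.519 0.453
v -1.044 -1.1 0.382
v -1.511 -1.712 0.165
v -1.102 0.386 0.684
v -0.817 1.222 1.086
v -1.901 0.898 0.189
v -1.616 1.733 0.591
v -0.344 0.607 -0.311
v -0.059 1.442 0.091
v -1.143 1.118 -0.806
v -0.858 1.954 -0.404
v -1.531 -1.652 0.957
v -1.098 -1.98 1.187
v -1.836 -2.416 1.954
v -2.269 -2.088 1.723
v -1.096 -1.692 1.353
v -1.834 -2.128 2.12
v -1.232 -1.391 1.393
v -1.97 -1.827 2.16
v -1.463 -1.173 1.295
v -2.201 -1.609 2.061
v -1.715 -1.107 1.089
v -2.453 -1.543 1.856
v -1.91 -1.214 0.841
v -2.648 -1.65 1.608
v -1.984 -1.46 0.63
v -2.721 -1.896 1.397
v -1.914 -1.767 0.523
v -2.652 -2.203 1.289
v -1.723 -2.037 0.553
v -2.46 -2.473 1.32
v -1.471 -2.185 0.712
v -2.208 -2.621 1.478
v -1.238 -2.164 0.948
v -1.976 -2.6 1.715
f 2 4 1
f 5 2 1
f 1 4 3
f 3 5 1
f 2 8 4
f 6 2 5
f 6 8 2
f 4 8 3
f 7 5 3
f 3 8 7
f 7 6 5
f 8 6 7
f 10 9 12
f 10 12 11
f 12 9 13
f 12 13 11
f 13 9 14
f 13 14 11
f 14 9 15
f 14 15 11
f 15 9 16
f 15 16 11
f 16 9 17
f 16 17 11
f 17 9 18
f 17 18 11
f 18 9 19
f 18 19 11
f 19 9 20
f 19 20 11
f 20 9 21
f 20 21 11
f 21 9 22
f 21 22 11
f 22 9 23
f 22 23 11
f 23 9 24
f 23 24 11
f 24 9 10
f 24 10 11
f 25 62 41
f 62 36 65
f 41 65 30
f 62 65 41
f 25 41 37
f 41 30 42
f 37 42 26
f 41 42 37
f 25 37 46
f 37 26 47
f 46 47 32
f 37 47 46
f 25 46 58
f 46 32 61
f 58 61 35
f 46 61 58
f 25 58 62
f 58 35 66
f 62 66 36
f 58 66 62
f 26 42 53
f 42 30 56
f 53 56 34
f 42 56 53
f 30 65 43
f 65 36 64
f 43 64 29
f 65 64 43
f 36 66 63
f 66 35 59
f 63 59 27
f 66 59 63
f 35 61 60
f 61 32 48
f 60 48 31
f 61 48 60
f 32 47 52
f 47 26 49
f 52 49 33
f 47 49 52
f 28 54 40
f 54 34 55
f 40 55 29
f 54 55 40
f 28 40 38
f 40 29 39
f 38 39 27
f 40 39 38
f 28 38 45
f 38 27 44
f 45 44 31
f 38 44 45
f 28 45 50
f 45 31 51
f 50 51 33
f 45 51 50
f 28 50 54
f 50 33 57
f 54 57 34
f 50 57 54
f 29 55 43
f 55 34 56
f 43 56 30
f 55 56 43
f 27 39 63
f 39 29 64
f 63 64 36
f 39 64 63
f 31 44 60
f 44 27 59
f 60 59 35
f 44 59 60
f 33 51 52
f 51 31 48
f 52 48 32
f 51 48 52
f 34 57 53
f 57 33 49
f 53 49 26
f 57 49 53
f 68 70 67
f 71 68 67
f 67 70 69
f 69 71 67
f 68 74 70
f 72 68 71
f 72 74 68
f 70 74 69
f 73 71 69
f 69 74 73
f 73 72 71
f 74 72 73
f 76 75 79
f 76 79 77
f 77 79 80
f 77 80 78
f 79 75 81
f 79 81 80
f 80 81 82
f 80 82 78
f 81 75 83
f 81 83 82
f 82 83 84
f 82 84 78
f 83 75 85
f 83 85 84
f 84 85 86
f 84 86 78
f 85 75 87
f 85 87 86
f 86 87 88
f 86 88 78
f 87 75 89
f 87 89 88
f 88 89 90
f 88 90 78
f 89 75 91
f 89 91 90
f 90 91 92
f 90 92 78
f 91 75 93
f 91 93 92
f 92 93 94
f 92 94 78
f 93 75 95
f 93 95 94
f 94 95 96
f 94 96 78
f 95 75 97
f 95 97 96
f 96 97 98
f 96 98 78
f 97 75 76
f 97 76 98
f 98 76 77
f 98 77 78



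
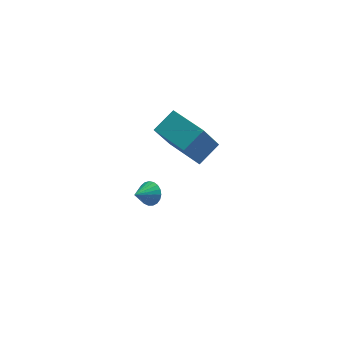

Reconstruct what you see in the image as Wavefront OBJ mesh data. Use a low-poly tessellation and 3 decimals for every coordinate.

v 0.451 3.465 0.328
v -0.294 2.948 1.964
v 1.365 4.066 0.934
v 0.619 3.55 2.57
v 1.461 1.95 0.31
v 0.715 1.434 1.946
v 2.374 2.552 0.916
v 1.629 2.035 2.552
v -0.307 4.218 -3.973
v 0.134 3.854 -3.732
v -1.053 3.702 -3.387
v 0.129 4.051 -3.565
v 0.049 4.276 -3.469
v -0.092 4.491 -3.46
v -0.271 4.659 -3.539
v -0.456 4.751 -3.694
v -0.615 4.75 -3.897
v -0.721 4.658 -4.113
v -0.755 4.489 -4.305
v -0.712 4.274 -4.439
v -0.599 4.049 -4.493
v -0.435 3.853 -4.457
v -0.249 3.72 -4.338
v -0.073 3.673 -4.155
v 0.062 3.721 -3.941
f 2 4 1
f 5 2 1
f 1 4 3
f 3 5 1
f 2 8 4
f 6 2 5
f 6 8 2
f 4 8 3
f 7 5 3
f 3 8 7
f 7 6 5
f 8 6 7
f 10 9 12
f 10 12 11
f 12 9 13
f 12 13 11
f 13 9 14
f 13 14 11
f 14 9 15
f 14 15 11
f 15 9 16
f 15 16 11
f 16 9 17
f 16 17 11
f 17 9 18
f 17 18 11
f 18 9 19
f 18 19 11
f 19 9 20
f 19 20 11
f 20 9 21
f 20 21 11
f 21 9 22
f 21 22 11
f 22 9 23
f 22 23 11
f 23 9 24
f 23 24 11
f 24 9 25
f 24 25 11
f 25 9 10
f 25 10 11



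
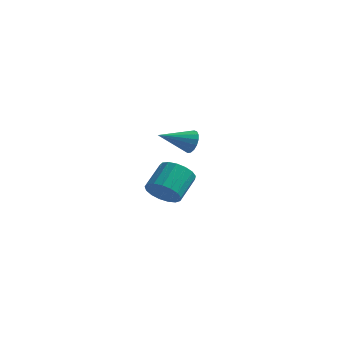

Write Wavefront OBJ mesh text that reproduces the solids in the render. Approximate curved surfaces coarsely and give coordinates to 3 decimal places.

v 0.691 2.086 -1.674
v 1.326 2.312 -2.065
v 1.405 3.42 -1.298
v 0.769 3.194 -0.906
v 1.044 2.465 -2.257
v 1.123 3.573 -1.49
v 0.682 2.53 -2.315
v 0.76 3.638 -1.547
v 0.321 2.494 -2.226
v 0.399 3.602 -1.459
v 0.045 2.364 -2.01
v 0.123 3.473 -1.243
v -0.083 2.171 -1.718
v -0.005 3.279 -0.951
v -0.034 1.958 -1.415
v 0.044 3.066 -0.648
v 0.182 1.774 -1.172
v 0.26 2.883 -0.405
v 0.514 1.662 -1.043
v 0.592 2.77 -0.276
v 0.886 1.647 -1.059
v 0.965 2.755 -0.292
v 1.214 1.732 -1.216
v 1.292 2.84 -0.449
v 1.422 1.899 -1.477
v 1.5 3.007 -0.71
v 1.463 2.108 -1.784
v 1.541 3.216 -1.017
v 3.807 -1.701 2.922
v 4.115 -1.776 3.347
v 2.933 -2.599 3.398
v 3.959 -1.588 3.417
v 3.769 -1.425 3.373
v 3.588 -1.327 3.226
v 3.457 -1.314 3.009
v 3.406 -1.389 2.773
v 3.447 -1.537 2.57
v 3.57 -1.722 2.448
v 3.748 -1.902 2.435
v 3.94 -2.037 2.533
v 4.101 -2.094 2.721
v 4.194 -2.062 2.954
v 4.2 -1.947 3.18
f 2 1 5
f 2 5 3
f 3 5 6
f 3 6 4
f 5 1 7
f 5 7 6
f 6 7 8
f 6 8 4
f 7 1 9
f 7 9 8
f 8 9 10
f 8 10 4
f 9 1 11
f 9 11 10
f 10 11 12
f 10 12 4
f 11 1 13
f 11 13 12
f 12 13 14
f 12 14 4
f 13 1 15
f 13 15 14
f 14 15 16
f 14 16 4
f 15 1 17
f 15 17 16
f 16 17 18
f 16 18 4
f 17 1 19
f 17 19 18
f 18 19 20
f 18 20 4
f 19 1 21
f 19 21 20
f 20 21 22
f 20 22 4
f 21 1 23
f 21 23 22
f 22 23 24
f 22 24 4
f 23 1 25
f 23 25 24
f 24 25 26
f 24 26 4
f 25 1 27
f 25 27 26
f 26 27 28
f 26 28 4
f 27 1 2
f 27 2 28
f 28 2 3
f 28 3 4
f 30 29 32
f 30 32 31
f 32 29 33
f 32 33 31
f 33 29 34
f 33 34 31
f 34 29 35
f 34 35 31
f 35 29 36
f 35 36 31
f 36 29 37
f 36 37 31
f 37 29 38
f 37 38 31
f 38 29 39
f 38 39 31
f 39 29 40
f 39 40 31
f 40 29 41
f 40 41 31
f 41 29 42
f 41 42 31
f 42 29 43
f 42 43 31
f 43 29 30
f 43 30 31



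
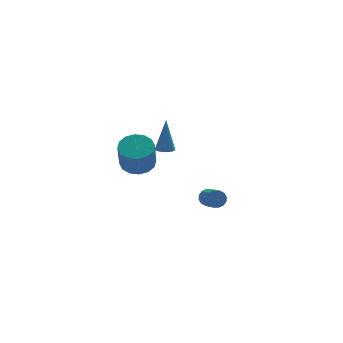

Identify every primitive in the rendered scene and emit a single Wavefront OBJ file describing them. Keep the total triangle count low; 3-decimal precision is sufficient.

v 0.988 0.488 -3.836
v 1.233 0.757 -3.31
v 1.378 -0.42 -2.777
v 1.132 -0.688 -3.304
v 0.907 0.742 -3.254
v 1.052 -0.435 -2.722
v 0.602 0.659 -3.355
v 0.747 -0.518 -2.822
v 0.401 0.53 -3.584
v 0.546 -0.647 -3.051
v 0.357 0.391 -3.881
v 0.502 -0.786 -3.348
v 0.482 0.277 -4.166
v 0.626 -0.9 -3.633
v 0.742 0.22 -4.363
v 0.887 -0.957 -3.83
v 1.068 0.235 -4.418
v 1.213 -0.942 -3.886
v 1.373 0.318 -4.318
v 1.518 -0.859 -3.785
v 1.574 0.447 -4.089
v 1.719 -0.73 -3.556
v 1.618 0.586 -3.792
v 1.763 -0.591 -3.259
v 1.494 0.7 -3.507
v 1.638 -0.477 -2.974
v -3.436 -0.638 0.314
v -2.827 0.074 0.767
v -3.095 -0.811 2.518
v -3.704 -1.522 2.066
v -3.325 0.278 0.794
v -3.592 -0.606 2.545
v -3.852 0.237 0.693
v -4.119 -0.647 2.444
v -4.268 -0.038 0.49
v -4.535 -0.923 2.242
v -4.461 -0.474 0.241
v -4.728 -1.359 1.992
v -4.379 -0.954 0.011
v -4.647 -1.839 1.762
v -4.045 -1.349 -0.138
v -4.313 -2.234 1.613
v -3.548 -1.554 -0.165
v -3.815 -2.438 1.586
v -3.021 -1.513 -0.064
v -3.288 -2.397 1.687
v -2.605 -1.237 0.138
v -2.872 -2.122 1.89
v -2.412 -0.801 0.388
v -2.679 -1.686 2.139
v -2.493 -0.321 0.618
v -2.761 -1.206 2.369
v -2.549 -3.695 2.865
v -2.023 -3.886 2.861
v -2.411 -3.365 4.955
v -1.995 -3.623 2.817
v -2.095 -3.376 2.785
v -2.299 -3.203 2.771
v -2.56 -3.142 2.779
v -2.818 -3.207 2.806
v -3.015 -3.385 2.847
v -3.105 -3.633 2.892
v -3.067 -3.896 2.931
v -2.911 -4.112 2.955
v -2.672 -4.233 2.958
v -2.405 -4.231 2.94
v -2.17 -4.105 2.905
f 2 1 5
f 2 5 3
f 3 5 6
f 3 6 4
f 5 1 7
f 5 7 6
f 6 7 8
f 6 8 4
f 7 1 9
f 7 9 8
f 8 9 10
f 8 10 4
f 9 1 11
f 9 11 10
f 10 11 12
f 10 12 4
f 11 1 13
f 11 13 12
f 12 13 14
f 12 14 4
f 13 1 15
f 13 15 14
f 14 15 16
f 14 16 4
f 15 1 17
f 15 17 16
f 16 17 18
f 16 18 4
f 17 1 19
f 17 19 18
f 18 19 20
f 18 20 4
f 19 1 21
f 19 21 20
f 20 21 22
f 20 22 4
f 21 1 23
f 21 23 22
f 22 23 24
f 22 24 4
f 23 1 25
f 23 25 24
f 24 25 26
f 24 26 4
f 25 1 2
f 25 2 26
f 26 2 3
f 26 3 4
f 28 27 31
f 28 31 29
f 29 31 32
f 29 32 30
f 31 27 33
f 31 33 32
f 32 33 34
f 32 34 30
f 33 27 35
f 33 35 34
f 34 35 36
f 34 36 30
f 35 27 37
f 35 37 36
f 36 37 38
f 36 38 30
f 37 27 39
f 37 39 38
f 38 39 40
f 38 40 30
f 39 27 41
f 39 41 40
f 40 41 42
f 40 42 30
f 41 27 43
f 41 43 42
f 42 43 44
f 42 44 30
f 43 27 45
f 43 45 44
f 44 45 46
f 44 46 30
f 45 27 47
f 45 47 46
f 46 47 48
f 46 48 30
f 47 27 49
f 47 49 48
f 48 49 50
f 48 50 30
f 49 27 51
f 49 51 50
f 50 51 52
f 50 52 30
f 51 27 28
f 51 28 52
f 52 28 29
f 52 29 30
f 54 53 56
f 54 56 55
f 56 53 57
f 56 57 55
f 57 53 58
f 57 58 55
f 58 53 59
f 58 59 55
f 59 53 60
f 59 60 55
f 60 53 61
f 60 61 55
f 61 53 62
f 61 62 55
f 62 53 63
f 62 63 55
f 63 53 64
f 63 64 55
f 64 53 65
f 64 65 55
f 65 53 66
f 65 66 55
f 66 53 67
f 66 67 55
f 67 53 54
f 67 54 55



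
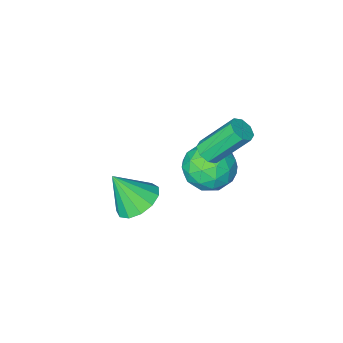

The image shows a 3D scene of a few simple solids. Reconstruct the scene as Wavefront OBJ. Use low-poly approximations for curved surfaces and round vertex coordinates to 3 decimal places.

v -0.572 -2.817 -2.404
v 0.294 -3.364 -2.895
v -1.754 -3.716 -3.485
v -0.888 -4.263 -3.976
v -1.162 -4.486 -2.896
v -0.431 -3.93 -2.228
v -1.029 -3.15 -4.152
v -0.298 -2.594 -3.484
v 0.011 -3.57 -3.975
v -0.071 -4.395 -3.199
v -1.389 -2.685 -3.181
v -1.471 -3.51 -2.405
v -0.035 -3.011 -2.554
v -1.425 -4.069 -3.826
v -1.585 -4.199 -3.191
v -1.077 -4.521 -3.479
v -0.461 -3.344 -2.163
v 0.048 -3.665 -2.451
v -0.808 -4.325 -2.452
v -1.508 -3.415 -3.929
v -0.999 -3.736 -4.217
v -0.383 -2.559 -2.901
v 0.125 -2.881 -3.189
v -0.652 -2.755 -3.928
v 0.307 -3.454 -3.478
v -0.388 -3.983 -4.113
v -0.47 -3.329 -4.217
v -0.041 -3.002 -3.824
v 0.259 -3.939 -3.022
v -0.436 -4.468 -3.657
v -0.596 -4.599 -3.023
v -0.167 -4.272 -2.63
v 0.093 -4.061 -3.657
v -1.024 -2.612 -2.723
v -1.719 -3.141 -3.358
v -1.293 -2.808 -3.75
v -0.864 -2.481 -3.357
v -1.072 -3.097 -2.267
v -1.767 -3.626 -2.902
v -1.419 -4.078 -2.556
v -0.99 -3.751 -2.163
v -1.553 -3.019 -2.723
v 3.497 -1.589 -1.093
v 4.205 -1.907 -1.604
v 4.183 -2.191 0.233
v 4.338 -1.423 -1.453
v 4.203 -0.992 -1.188
v 3.844 -0.75 -0.893
v 3.375 -0.775 -0.661
v 2.944 -1.058 -0.566
v 2.689 -1.51 -0.639
v 2.69 -1.987 -0.856
v 2.947 -2.338 -1.148
v 3.379 -2.451 -1.423
v 3.848 -2.29 -1.593
v 0.42 -1.847 -0.071
v 0.784 -2.06 0.281
v -0.215 -1.387 1.724
v -0.58 -1.173 1.371
v 0.883 -1.667 0.166
v -0.117 -0.994 1.608
v 0.71 -1.379 -0.088
v -0.29 -0.706 1.355
v 0.367 -1.365 -0.332
v -0.633 -0.692 1.11
v 0.055 -1.633 -0.424
v -0.944 -0.96 1.019
v -0.043 -2.026 -0.308
v -1.043 -1.353 1.134
v 0.13 -2.314 -0.055
v -0.87 -1.641 1.388
v 0.473 -2.328 0.19
v -0.527 -1.655 1.632
f 1 38 17
f 38 12 41
f 17 41 6
f 38 41 17
f 1 17 13
f 17 6 18
f 13 18 2
f 17 18 13
f 1 13 22
f 13 2 23
f 22 23 8
f 13 23 22
f 1 22 34
f 22 8 37
f 34 37 11
f 22 37 34
f 1 34 38
f 34 11 42
f 38 42 12
f 34 42 38
f 2 18 29
f 18 6 32
f 29 32 10
f 18 32 29
f 6 41 19
f 41 12 40
f 19 40 5
f 41 40 19
f 12 42 39
f 42 11 35
f 39 35 3
f 42 35 39
f 11 37 36
f 37 8 24
f 36 24 7
f 37 24 36
f 8 23 28
f 23 2 25
f 28 25 9
f 23 25 28
f 4 30 16
f 30 10 31
f 16 31 5
f 30 31 16
f 4 16 14
f 16 5 15
f 14 15 3
f 16 15 14
f 4 14 21
f 14 3 20
f 21 20 7
f 14 20 21
f 4 21 26
f 21 7 27
f 26 27 9
f 21 27 26
f 4 26 30
f 26 9 33
f 30 33 10
f 26 33 30
f 5 31 19
f 31 10 32
f 19 32 6
f 31 32 19
f 3 15 39
f 15 5 40
f 39 40 12
f 15 40 39
f 7 20 36
f 20 3 35
f 36 35 11
f 20 35 36
f 9 27 28
f 27 7 24
f 28 24 8
f 27 24 28
f 10 33 29
f 33 9 25
f 29 25 2
f 33 25 29
f 44 43 46
f 44 46 45
f 46 43 47
f 46 47 45
f 47 43 48
f 47 48 45
f 48 43 49
f 48 49 45
f 49 43 50
f 49 50 45
f 50 43 51
f 50 51 45
f 51 43 52
f 51 52 45
f 52 43 53
f 52 53 45
f 53 43 54
f 53 54 45
f 54 43 55
f 54 55 45
f 55 43 44
f 55 44 45
f 57 56 60
f 57 60 58
f 58 60 61
f 58 61 59
f 60 56 62
f 60 62 61
f 61 62 63
f 61 63 59
f 62 56 64
f 62 64 63
f 63 64 65
f 63 65 59
f 64 56 66
f 64 66 65
f 65 66 67
f 65 67 59
f 66 56 68
f 66 68 67
f 67 68 69
f 67 69 59
f 68 56 70
f 68 70 69
f 69 70 71
f 69 71 59
f 70 56 72
f 70 72 71
f 71 72 73
f 71 73 59
f 72 56 57
f 72 57 73
f 73 57 58
f 73 58 59



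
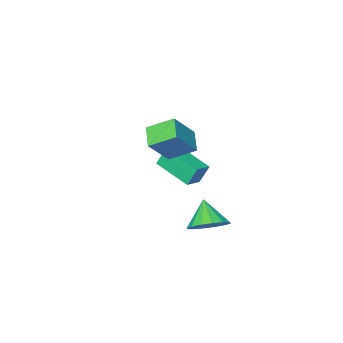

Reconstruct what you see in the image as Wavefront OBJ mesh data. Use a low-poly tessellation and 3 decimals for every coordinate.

v -0.382 3.072 -3.204
v 0.386 3.542 -2.644
v -0.698 2.128 -1.976
v -0.066 3.833 -2.537
v -0.603 3.92 -2.608
v -1.081 3.78 -2.839
v -1.371 3.451 -3.167
v -1.396 3.019 -3.506
v -1.15 2.602 -3.763
v -0.697 2.311 -3.87
v -0.16 2.223 -3.799
v 0.317 2.363 -3.568
v 0.608 2.693 -3.24
v 0.633 3.125 -2.901
v 0.714 1.133 1.937
v -0.211 2.071 2.676
v 1.232 2.122 1.331
v 0.307 3.06 2.07
v 1.933 1.3 3.25
v 1.008 2.238 3.989
v 2.451 2.289 2.644
v 1.526 3.227 3.383
v -1.127 -1.567 -1.22
v -1.515 -1.279 -0.154
v -1.63 0.378 -1.928
v -2.017 0.665 -0.862
v -0.223 -1.245 -0.978
v -0.61 -0.958 0.088
v -0.725 0.699 -1.686
v -1.113 0.987 -0.62
f 2 1 4
f 2 4 3
f 4 1 5
f 4 5 3
f 5 1 6
f 5 6 3
f 6 1 7
f 6 7 3
f 7 1 8
f 7 8 3
f 8 1 9
f 8 9 3
f 9 1 10
f 9 10 3
f 10 1 11
f 10 11 3
f 11 1 12
f 11 12 3
f 12 1 13
f 12 13 3
f 13 1 14
f 13 14 3
f 14 1 2
f 14 2 3
f 16 18 15
f 19 16 15
f 15 18 17
f 17 19 15
f 16 22 18
f 20 16 19
f 20 22 16
f 18 22 17
f 21 19 17
f 17 22 21
f 21 20 19
f 22 20 21
f 24 26 23
f 27 24 23
f 23 26 25
f 25 27 23
f 24 30 26
f 28 24 27
f 28 30 24
f 26 30 25
f 29 27 25
f 25 30 29
f 29 28 27
f 30 28 29



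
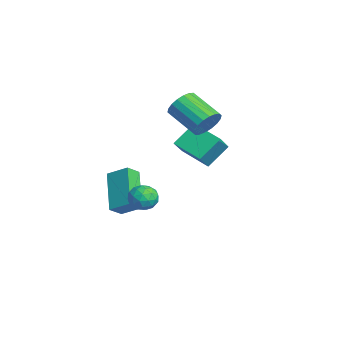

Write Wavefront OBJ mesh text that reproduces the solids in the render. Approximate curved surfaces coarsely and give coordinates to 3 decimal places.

v -0.61 0.337 1.258
v -0.98 1.294 2.165
v -1.423 0.878 0.355
v -1.793 1.835 1.262
v 0.513 1.225 0.778
v 0.143 2.182 1.685
v -0.3 1.766 -0.125
v -0.67 2.723 0.782
v -2.451 -1.691 -1.554
v -2.13 -2.264 -1.063
v -1.904 -0.897 -0.986
v -1.583 -1.469 -0.494
v -0.797 -1.891 -2.866
v -0.476 -2.463 -2.374
v -0.25 -1.096 -2.297
v 0.071 -1.669 -1.806
v 0.181 1.613 2.63
v 0.594 1.601 3.28
v -0.629 0.754 4.04
v -1.041 0.767 3.39
v 0.413 1.89 3.31
v -0.81 1.044 4.07
v 0.185 2.124 3.206
v -1.037 1.278 3.966
v -0.043 2.258 2.987
v -1.265 1.411 3.747
v -0.226 2.263 2.698
v -1.449 1.416 3.458
v -0.329 2.14 2.395
v -1.552 1.293 3.155
v -0.331 1.912 2.139
v -1.554 1.066 2.899
v -0.231 1.626 1.98
v -1.454 0.779 2.74
v -0.05 1.336 1.95
v -1.273 0.49 2.71
v 0.177 1.102 2.054
v -1.045 0.256 2.814
v 0.405 0.969 2.273
v -0.817 0.122 3.033
v 0.589 0.964 2.562
v -0.634 0.117 3.322
v 0.692 1.087 2.865
v -0.531 0.24 3.625
v 0.694 1.314 3.121
v -0.529 0.468 3.881
v 3.556 -1.25 0.051
v 3.997 -1.749 -0.047
v 3.103 -1.811 0.867
v 3.544 -2.31 0.769
v 3.753 -1.719 1.014
v 4.033 -1.372 0.509
v 3.067 -2.188 0.311
v 3.347 -1.841 -0.194
v 3.694 -2.329 0.114
v 4.119 -2.039 0.548
v 2.981 -1.521 0.272
v 3.406 -1.231 0.706
v 3.816 -1.451 -0.07
v 3.284 -2.109 0.89
v 3.407 -1.762 1.034
v 3.666 -2.055 0.976
v 3.838 -1.229 0.257
v 4.097 -1.522 0.2
v 3.954 -1.504 0.823
v 3.003 -2.038 0.62
v 3.262 -2.331 0.563
v 3.434 -1.505 -0.156
v 3.693 -1.798 -0.214
v 3.146 -2.056 -0.003
v 3.898 -2.084 -0.033
v 3.631 -2.414 0.447
v 3.351 -2.342 0.178
v 3.515 -2.138 -0.119
v 4.147 -1.914 0.222
v 3.881 -2.243 0.702
v 4.004 -1.896 0.846
v 4.168 -1.692 0.549
v 3.969 -2.254 0.317
v 3.219 -1.317 0.118
v 2.953 -1.646 0.598
v 2.932 -1.868 0.271
v 3.096 -1.664 -0.026
v 3.469 -1.146 0.373
v 3.202 -1.476 0.853
v 3.585 -1.422 0.939
v 3.749 -1.218 0.642
v 3.131 -1.306 0.503
f 2 4 1
f 5 2 1
f 1 4 3
f 3 5 1
f 2 8 4
f 6 2 5
f 6 8 2
f 4 8 3
f 7 5 3
f 3 8 7
f 7 6 5
f 8 6 7
f 10 12 9
f 13 10 9
f 9 12 11
f 11 13 9
f 10 16 12
f 14 10 13
f 14 16 10
f 12 16 11
f 15 13 11
f 11 16 15
f 15 14 13
f 16 14 15
f 18 17 21
f 18 21 19
f 19 21 22
f 19 22 20
f 21 17 23
f 21 23 22
f 22 23 24
f 22 24 20
f 23 17 25
f 23 25 24
f 24 25 26
f 24 26 20
f 25 17 27
f 25 27 26
f 26 27 28
f 26 28 20
f 27 17 29
f 27 29 28
f 28 29 30
f 28 30 20
f 29 17 31
f 29 31 30
f 30 31 32
f 30 32 20
f 31 17 33
f 31 33 32
f 32 33 34
f 32 34 20
f 33 17 35
f 33 35 34
f 34 35 36
f 34 36 20
f 35 17 37
f 35 37 36
f 36 37 38
f 36 38 20
f 37 17 39
f 37 39 38
f 38 39 40
f 38 40 20
f 39 17 41
f 39 41 40
f 40 41 42
f 40 42 20
f 41 17 43
f 41 43 42
f 42 43 44
f 42 44 20
f 43 17 45
f 43 45 44
f 44 45 46
f 44 46 20
f 45 17 18
f 45 18 46
f 46 18 19
f 46 19 20
f 47 84 63
f 84 58 87
f 63 87 52
f 84 87 63
f 47 63 59
f 63 52 64
f 59 64 48
f 63 64 59
f 47 59 68
f 59 48 69
f 68 69 54
f 59 69 68
f 47 68 80
f 68 54 83
f 80 83 57
f 68 83 80
f 47 80 84
f 80 57 88
f 84 88 58
f 80 88 84
f 48 64 75
f 64 52 78
f 75 78 56
f 64 78 75
f 52 87 65
f 87 58 86
f 65 86 51
f 87 86 65
f 58 88 85
f 88 57 81
f 85 81 49
f 88 81 85
f 57 83 82
f 83 54 70
f 82 70 53
f 83 70 82
f 54 69 74
f 69 48 71
f 74 71 55
f 69 71 74
f 50 76 62
f 76 56 77
f 62 77 51
f 76 77 62
f 50 62 60
f 62 51 61
f 60 61 49
f 62 61 60
f 50 60 67
f 60 49 66
f 67 66 53
f 60 66 67
f 50 67 72
f 67 53 73
f 72 73 55
f 67 73 72
f 50 72 76
f 72 55 79
f 76 79 56
f 72 79 76
f 51 77 65
f 77 56 78
f 65 78 52
f 77 78 65
f 49 61 85
f 61 51 86
f 85 86 58
f 61 86 85
f 53 66 82
f 66 49 81
f 82 81 57
f 66 81 82
f 55 73 74
f 73 53 70
f 74 70 54
f 73 70 74
f 56 79 75
f 79 55 71
f 75 71 48
f 79 71 75



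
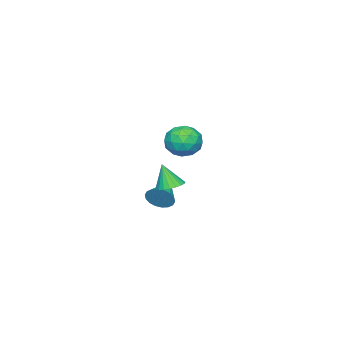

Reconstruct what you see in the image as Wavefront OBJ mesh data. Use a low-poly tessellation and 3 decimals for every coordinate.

v -3.811 -0.187 2.476
v -3.023 -0.364 1.648
v -4.477 -1.916 2.212
v -3.689 -2.093 1.384
v -3.357 -2.002 2.488
v -2.946 -0.934 2.651
v -4.554 -1.346 1.209
v -4.143 -0.278 1.372
v -3.483 -1.081 0.865
v -2.743 -1.486 1.656
v -4.757 -0.794 2.204
v -4.017 -1.199 2.995
v -3.359 -0.124 2.085
v -4.141 -2.156 1.775
v -3.946 -2.103 2.424
v -3.483 -2.207 1.937
v -3.313 -0.458 2.675
v -2.85 -0.562 2.188
v -3.046 -1.525 2.682
v -4.65 -1.718 1.672
v -4.187 -1.822 1.185
v -4.017 -0.073 1.923
v -3.554 -0.177 1.436
v -4.454 -0.755 1.178
v -3.166 -0.649 1.138
v -3.557 -1.665 0.983
v -4.066 -1.226 0.88
v -3.824 -0.598 0.976
v -2.731 -0.887 1.603
v -3.122 -1.904 1.448
v -2.927 -1.85 2.097
v -2.685 -1.222 2.193
v -3.001 -1.308 1.142
v -4.378 -0.376 2.412
v -4.769 -1.393 2.257
v -4.815 -1.058 1.667
v -4.573 -0.43 1.763
v -3.943 -0.615 2.877
v -4.334 -1.631 2.722
v -3.676 -1.682 2.884
v -3.434 -1.054 2.98
v -4.499 -0.972 2.718
v 3.272 2.764 2.08
v 3.705 3.387 2.3
v 3.288 2.256 3.48
v 3.399 3.497 2.344
v 3.071 3.481 2.342
v 2.777 3.341 2.295
v 2.57 3.101 2.21
v 2.483 2.803 2.103
v 2.533 2.498 1.992
v 2.711 2.239 1.896
v 2.985 2.071 1.832
v 3.31 2.022 1.81
v 3.627 2.102 1.836
v 3.883 2.296 1.903
v 4.034 2.571 2.001
v 4.053 2.88 2.112
v 3.936 3.168 2.218
v 2.293 1.445 0.479
v 2.611 1.146 1.172
v 0.707 1.015 1.021
v 2.546 1.494 1.257
v 2.43 1.833 1.188
v 2.287 2.096 0.978
v 2.145 2.229 0.67
v 2.032 2.207 0.323
v 1.971 2.035 0.008
v 1.974 1.745 -0.215
v 2.04 1.396 -0.3
v 2.156 1.057 -0.23
v 2.299 0.795 -0.021
v 2.44 0.662 0.288
v 2.553 0.683 0.634
v 2.614 0.856 0.95
f 1 38 17
f 38 12 41
f 17 41 6
f 38 41 17
f 1 17 13
f 17 6 18
f 13 18 2
f 17 18 13
f 1 13 22
f 13 2 23
f 22 23 8
f 13 23 22
f 1 22 34
f 22 8 37
f 34 37 11
f 22 37 34
f 1 34 38
f 34 11 42
f 38 42 12
f 34 42 38
f 2 18 29
f 18 6 32
f 29 32 10
f 18 32 29
f 6 41 19
f 41 12 40
f 19 40 5
f 41 40 19
f 12 42 39
f 42 11 35
f 39 35 3
f 42 35 39
f 11 37 36
f 37 8 24
f 36 24 7
f 37 24 36
f 8 23 28
f 23 2 25
f 28 25 9
f 23 25 28
f 4 30 16
f 30 10 31
f 16 31 5
f 30 31 16
f 4 16 14
f 16 5 15
f 14 15 3
f 16 15 14
f 4 14 21
f 14 3 20
f 21 20 7
f 14 20 21
f 4 21 26
f 21 7 27
f 26 27 9
f 21 27 26
f 4 26 30
f 26 9 33
f 30 33 10
f 26 33 30
f 5 31 19
f 31 10 32
f 19 32 6
f 31 32 19
f 3 15 39
f 15 5 40
f 39 40 12
f 15 40 39
f 7 20 36
f 20 3 35
f 36 35 11
f 20 35 36
f 9 27 28
f 27 7 24
f 28 24 8
f 27 24 28
f 10 33 29
f 33 9 25
f 29 25 2
f 33 25 29
f 44 43 46
f 44 46 45
f 46 43 47
f 46 47 45
f 47 43 48
f 47 48 45
f 48 43 49
f 48 49 45
f 49 43 50
f 49 50 45
f 50 43 51
f 50 51 45
f 51 43 52
f 51 52 45
f 52 43 53
f 52 53 45
f 53 43 54
f 53 54 45
f 54 43 55
f 54 55 45
f 55 43 56
f 55 56 45
f 56 43 57
f 56 57 45
f 57 43 58
f 57 58 45
f 58 43 59
f 58 59 45
f 59 43 44
f 59 44 45
f 61 60 63
f 61 63 62
f 63 60 64
f 63 64 62
f 64 60 65
f 64 65 62
f 65 60 66
f 65 66 62
f 66 60 67
f 66 67 62
f 67 60 68
f 67 68 62
f 68 60 69
f 68 69 62
f 69 60 70
f 69 70 62
f 70 60 71
f 70 71 62
f 71 60 72
f 71 72 62
f 72 60 73
f 72 73 62
f 73 60 74
f 73 74 62
f 74 60 75
f 74 75 62
f 75 60 61
f 75 61 62



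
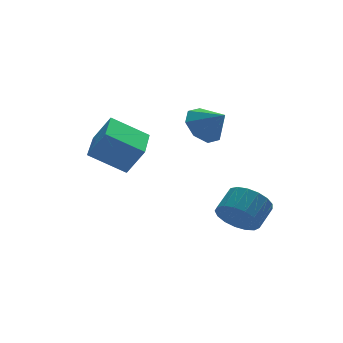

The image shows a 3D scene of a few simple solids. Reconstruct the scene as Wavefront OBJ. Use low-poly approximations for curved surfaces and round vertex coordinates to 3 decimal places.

v -3.624 0.933 0.441
v -2.946 0.49 1.763
v -2.597 2.739 0.519
v -1.919 2.297 1.841
v -2.121 0.123 -0.601
v -1.443 -0.319 0.721
v -1.094 1.93 -0.523
v -0.416 1.487 0.799
v 0.992 -1.089 2.183
v 1.799 -0.426 2.364
v 1.548 -2.011 3.077
v 1.178 -0.307 2.873
v 0.448 -0.646 2.978
v 0.037 -1.244 2.616
v 0.185 -1.752 2.001
v 0.805 -1.872 1.492
v 1.535 -1.533 1.388
v 1.946 -0.934 1.749
v 1.976 -2.441 -3.114
v 2.687 -2.699 -3.898
v 3.656 -2.057 -3.23
v 2.944 -1.799 -2.446
v 2.491 -2.241 -4.053
v 3.46 -1.599 -3.386
v 2.177 -1.829 -3.993
v 3.145 -1.187 -3.326
v 1.816 -1.558 -3.732
v 2.785 -0.916 -3.064
v 1.492 -1.488 -3.329
v 2.461 -0.846 -2.661
v 1.279 -1.637 -2.877
v 2.248 -0.995 -2.209
v 1.226 -1.97 -2.479
v 2.194 -1.328 -1.811
v 1.344 -2.411 -2.226
v 2.312 -1.769 -1.559
v 1.607 -2.859 -2.177
v 2.575 -2.217 -1.509
v 1.954 -3.211 -2.342
v 2.923 -2.569 -1.675
v 2.307 -3.387 -2.685
v 3.275 -2.745 -2.017
v 2.583 -3.346 -3.125
v 3.552 -2.704 -2.458
v 2.721 -3.098 -3.563
v 3.689 -2.456 -2.895
f 2 4 1
f 5 2 1
f 1 4 3
f 3 5 1
f 2 8 4
f 6 2 5
f 6 8 2
f 4 8 3
f 7 5 3
f 3 8 7
f 7 6 5
f 8 6 7
f 10 9 12
f 10 12 11
f 12 9 13
f 12 13 11
f 13 9 14
f 13 14 11
f 14 9 15
f 14 15 11
f 15 9 16
f 15 16 11
f 16 9 17
f 16 17 11
f 17 9 18
f 17 18 11
f 18 9 10
f 18 10 11
f 20 19 23
f 20 23 21
f 21 23 24
f 21 24 22
f 23 19 25
f 23 25 24
f 24 25 26
f 24 26 22
f 25 19 27
f 25 27 26
f 26 27 28
f 26 28 22
f 27 19 29
f 27 29 28
f 28 29 30
f 28 30 22
f 29 19 31
f 29 31 30
f 30 31 32
f 30 32 22
f 31 19 33
f 31 33 32
f 32 33 34
f 32 34 22
f 33 19 35
f 33 35 34
f 34 35 36
f 34 36 22
f 35 19 37
f 35 37 36
f 36 37 38
f 36 38 22
f 37 19 39
f 37 39 38
f 38 39 40
f 38 40 22
f 39 19 41
f 39 41 40
f 40 41 42
f 40 42 22
f 41 19 43
f 41 43 42
f 42 43 44
f 42 44 22
f 43 19 45
f 43 45 44
f 44 45 46
f 44 46 22
f 45 19 20
f 45 20 46
f 46 20 21
f 46 21 22



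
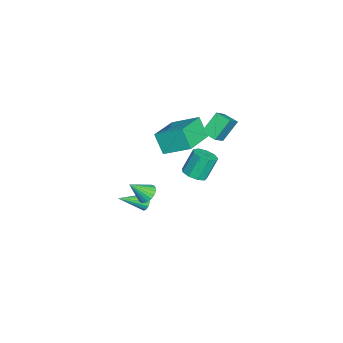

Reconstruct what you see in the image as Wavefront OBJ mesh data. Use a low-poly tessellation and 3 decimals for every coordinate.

v -3.061 -0.569 -3.085
v -2.439 -0.818 -2.771
v -2.877 -0.26 -1.461
v -3.499 -0.011 -1.775
v -2.368 -0.349 -2.948
v -2.806 0.209 -1.637
v -2.622 0.017 -3.188
v -3.059 0.575 -1.878
v -3.081 0.109 -3.381
v -3.518 0.667 -2.07
v -3.531 -0.116 -3.435
v -3.968 0.442 -2.124
v -3.761 -0.554 -3.325
v -4.198 0.005 -2.015
v -3.664 -0.998 -3.104
v -4.101 -0.44 -1.793
v -3.285 -1.242 -2.873
v -3.722 -0.684 -1.563
v -2.801 -1.171 -2.742
v -3.239 -0.613 -1.432
v -1.882 -2.58 1.074
v -1.556 -1.107 1.88
v -3.841 -1.836 0.509
v -3.515 -0.364 1.315
v -1.365 -2.076 -0.055
v -1.039 -0.604 0.751
v -3.324 -1.333 -0.62
v -2.998 0.14 0.186
v 2.814 -2.48 0.305
v 3.371 -2.57 0.072
v 3.046 -3.34 1.195
v 3.413 -2.385 0.24
v 3.352 -2.216 0.42
v 3.198 -2.093 0.579
v 2.977 -2.036 0.691
v 2.729 -2.057 0.736
v 2.495 -2.15 0.707
v 2.316 -2.3 0.608
v 2.223 -2.482 0.457
v 2.233 -2.663 0.279
v 2.343 -2.812 0.106
v 2.534 -2.904 -0.033
v 2.774 -2.922 -0.113
v 3.021 -2.864 -0.121
v 3.232 -2.739 -0.055
v -1.263 -3.036 -4.08
v -0.948 -2.758 -3.757
v -0.757 -4.404 -3.4
v -1.186 -2.78 -3.622
v -1.445 -2.87 -3.61
v -1.655 -3.004 -3.724
v -1.76 -3.147 -3.934
v -1.732 -3.26 -4.182
v -1.579 -3.313 -4.403
v -1.341 -3.291 -4.538
v -1.082 -3.201 -4.549
v -0.871 -3.067 -4.435
v -0.766 -2.924 -4.226
v -0.794 -2.811 -3.978
v 0.07 0.007 3.085
v -0.615 0.713 4.095
v -1.025 0.349 2.103
v -1.71 1.055 3.113
v 0.49 0.725 2.867
v -0.195 1.431 3.877
v -0.605 1.067 1.885
v -1.29 1.773 2.895
f 2 1 5
f 2 5 3
f 3 5 6
f 3 6 4
f 5 1 7
f 5 7 6
f 6 7 8
f 6 8 4
f 7 1 9
f 7 9 8
f 8 9 10
f 8 10 4
f 9 1 11
f 9 11 10
f 10 11 12
f 10 12 4
f 11 1 13
f 11 13 12
f 12 13 14
f 12 14 4
f 13 1 15
f 13 15 14
f 14 15 16
f 14 16 4
f 15 1 17
f 15 17 16
f 16 17 18
f 16 18 4
f 17 1 19
f 17 19 18
f 18 19 20
f 18 20 4
f 19 1 2
f 19 2 20
f 20 2 3
f 20 3 4
f 22 24 21
f 25 22 21
f 21 24 23
f 23 25 21
f 22 28 24
f 26 22 25
f 26 28 22
f 24 28 23
f 27 25 23
f 23 28 27
f 27 26 25
f 28 26 27
f 30 29 32
f 30 32 31
f 32 29 33
f 32 33 31
f 33 29 34
f 33 34 31
f 34 29 35
f 34 35 31
f 35 29 36
f 35 36 31
f 36 29 37
f 36 37 31
f 37 29 38
f 37 38 31
f 38 29 39
f 38 39 31
f 39 29 40
f 39 40 31
f 40 29 41
f 40 41 31
f 41 29 42
f 41 42 31
f 42 29 43
f 42 43 31
f 43 29 44
f 43 44 31
f 44 29 45
f 44 45 31
f 45 29 30
f 45 30 31
f 47 46 49
f 47 49 48
f 49 46 50
f 49 50 48
f 50 46 51
f 50 51 48
f 51 46 52
f 51 52 48
f 52 46 53
f 52 53 48
f 53 46 54
f 53 54 48
f 54 46 55
f 54 55 48
f 55 46 56
f 55 56 48
f 56 46 57
f 56 57 48
f 57 46 58
f 57 58 48
f 58 46 59
f 58 59 48
f 59 46 47
f 59 47 48
f 61 63 60
f 64 61 60
f 60 63 62
f 62 64 60
f 61 67 63
f 65 61 64
f 65 67 61
f 63 67 62
f 66 64 62
f 62 67 66
f 66 65 64
f 67 65 66



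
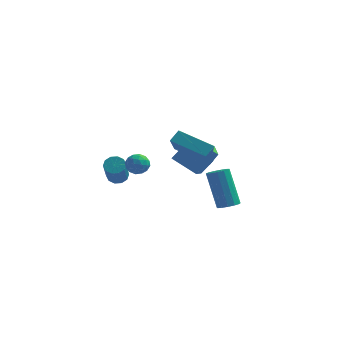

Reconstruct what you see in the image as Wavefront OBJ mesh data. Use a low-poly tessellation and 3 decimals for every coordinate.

v 3.843 -3.533 2.464
v 4.379 -3.316 2.576
v 3.694 -2.609 4.488
v 3.157 -2.827 4.376
v 4.209 -3.073 2.426
v 3.524 -2.366 4.337
v 3.923 -2.976 2.287
v 3.238 -2.27 4.199
v 3.611 -3.056 2.205
v 2.926 -2.35 4.117
v 3.373 -3.288 2.205
v 2.688 -2.582 4.117
v 3.283 -3.597 2.287
v 2.598 -2.891 4.199
v 3.372 -3.886 2.426
v 2.686 -3.18 4.338
v 3.609 -4.063 2.577
v 2.924 -3.357 4.488
v 3.921 -4.072 2.691
v 3.236 -3.366 4.603
v 4.208 -3.909 2.734
v 3.523 -3.203 4.646
v 4.379 -3.628 2.691
v 3.694 -2.921 4.603
v -0.289 3.972 1.39
v -0.317 2.778 1.976
v 0.286 4.359 2.206
v 0.257 3.165 2.792
v 1.103 3.555 0.608
v 1.074 2.361 1.194
v 1.677 3.942 1.424
v 1.649 2.748 2.01
v 0.117 0.402 4.532
v 0.446 0.942 5.022
v 0.134 1.391 3.431
v 0.463 1.931 3.921
v 2.077 -0.271 3.959
v 2.406 0.269 4.449
v 2.094 0.718 2.858
v 2.423 1.258 3.348
v -1.644 0.396 2.349
v -1.256 0.64 2.856
v -1.704 -0.58 2.864
v -1.316 -0.336 3.371
v -1.952 -0.103 3.286
v -1.915 0.501 2.968
v -1.045 -0.441 2.752
v -1.008 0.163 2.434
v -0.885 0.123 3.105
v -1.446 0.331 3.435
v -1.514 -0.271 2.285
v -2.075 -0.063 2.615
v -1.445 0.604 2.557
v -1.515 -0.544 3.163
v -1.889 -0.407 3.113
v -1.661 -0.263 3.411
v -1.832 0.522 2.623
v -1.604 0.665 2.921
v -2.014 0.228 3.174
v -1.356 -0.605 2.799
v -1.128 -0.462 3.097
v -1.299 0.323 2.309
v -1.071 0.467 2.607
v -0.946 -0.168 2.546
v -0.998 0.443 3.001
v -1.034 -0.131 3.304
v -0.874 -0.192 2.941
v -0.853 0.163 2.753
v -1.328 0.566 3.195
v -1.363 -0.008 3.498
v -1.738 0.129 3.448
v -1.716 0.484 3.261
v -1.11 0.262 3.342
v -1.597 0.068 2.222
v -1.632 -0.506 2.525
v -1.244 -0.424 2.459
v -1.222 -0.069 2.272
v -1.926 0.191 2.416
v -1.962 -0.383 2.719
v -2.107 -0.103 2.967
v -2.086 0.252 2.779
v -1.85 -0.202 2.378
v -2.842 1.304 1.232
v -2.453 1.654 1.504
v -2.249 0.267 3
v -2.638 -0.084 2.728
v -2.786 1.738 1.628
v -2.582 0.351 3.123
v -3.14 1.656 1.6
v -2.936 0.269 3.095
v -3.38 1.44 1.432
v -3.176 0.052 2.927
v -3.415 1.171 1.188
v -3.211 -0.216 2.683
v -3.231 0.953 0.96
v -3.027 -0.434 2.456
v -2.898 0.869 0.837
v -2.694 -0.518 2.332
v -2.544 0.951 0.865
v -2.34 -0.436 2.36
v -2.304 1.168 1.033
v -2.1 -0.22 2.528
v -2.269 1.436 1.277
v -2.065 0.049 2.772
f 2 1 5
f 2 5 3
f 3 5 6
f 3 6 4
f 5 1 7
f 5 7 6
f 6 7 8
f 6 8 4
f 7 1 9
f 7 9 8
f 8 9 10
f 8 10 4
f 9 1 11
f 9 11 10
f 10 11 12
f 10 12 4
f 11 1 13
f 11 13 12
f 12 13 14
f 12 14 4
f 13 1 15
f 13 15 14
f 14 15 16
f 14 16 4
f 15 1 17
f 15 17 16
f 16 17 18
f 16 18 4
f 17 1 19
f 17 19 18
f 18 19 20
f 18 20 4
f 19 1 21
f 19 21 20
f 20 21 22
f 20 22 4
f 21 1 23
f 21 23 22
f 22 23 24
f 22 24 4
f 23 1 2
f 23 2 24
f 24 2 3
f 24 3 4
f 26 28 25
f 29 26 25
f 25 28 27
f 27 29 25
f 26 32 28
f 30 26 29
f 30 32 26
f 28 32 27
f 31 29 27
f 27 32 31
f 31 30 29
f 32 30 31
f 34 36 33
f 37 34 33
f 33 36 35
f 35 37 33
f 34 40 36
f 38 34 37
f 38 40 34
f 36 40 35
f 39 37 35
f 35 40 39
f 39 38 37
f 40 38 39
f 41 78 57
f 78 52 81
f 57 81 46
f 78 81 57
f 41 57 53
f 57 46 58
f 53 58 42
f 57 58 53
f 41 53 62
f 53 42 63
f 62 63 48
f 53 63 62
f 41 62 74
f 62 48 77
f 74 77 51
f 62 77 74
f 41 74 78
f 74 51 82
f 78 82 52
f 74 82 78
f 42 58 69
f 58 46 72
f 69 72 50
f 58 72 69
f 46 81 59
f 81 52 80
f 59 80 45
f 81 80 59
f 52 82 79
f 82 51 75
f 79 75 43
f 82 75 79
f 51 77 76
f 77 48 64
f 76 64 47
f 77 64 76
f 48 63 68
f 63 42 65
f 68 65 49
f 63 65 68
f 44 70 56
f 70 50 71
f 56 71 45
f 70 71 56
f 44 56 54
f 56 45 55
f 54 55 43
f 56 55 54
f 44 54 61
f 54 43 60
f 61 60 47
f 54 60 61
f 44 61 66
f 61 47 67
f 66 67 49
f 61 67 66
f 44 66 70
f 66 49 73
f 70 73 50
f 66 73 70
f 45 71 59
f 71 50 72
f 59 72 46
f 71 72 59
f 43 55 79
f 55 45 80
f 79 80 52
f 55 80 79
f 47 60 76
f 60 43 75
f 76 75 51
f 60 75 76
f 49 67 68
f 67 47 64
f 68 64 48
f 67 64 68
f 50 73 69
f 73 49 65
f 69 65 42
f 73 65 69
f 84 83 87
f 84 87 85
f 85 87 88
f 85 88 86
f 87 83 89
f 87 89 88
f 88 89 90
f 88 90 86
f 89 83 91
f 89 91 90
f 90 91 92
f 90 92 86
f 91 83 93
f 91 93 92
f 92 93 94
f 92 94 86
f 93 83 95
f 93 95 94
f 94 95 96
f 94 96 86
f 95 83 97
f 95 97 96
f 96 97 98
f 96 98 86
f 97 83 99
f 97 99 98
f 98 99 100
f 98 100 86
f 99 83 101
f 99 101 100
f 100 101 102
f 100 102 86
f 101 83 103
f 101 103 102
f 102 103 104
f 102 104 86
f 103 83 84
f 103 84 104
f 104 84 85
f 104 85 86

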